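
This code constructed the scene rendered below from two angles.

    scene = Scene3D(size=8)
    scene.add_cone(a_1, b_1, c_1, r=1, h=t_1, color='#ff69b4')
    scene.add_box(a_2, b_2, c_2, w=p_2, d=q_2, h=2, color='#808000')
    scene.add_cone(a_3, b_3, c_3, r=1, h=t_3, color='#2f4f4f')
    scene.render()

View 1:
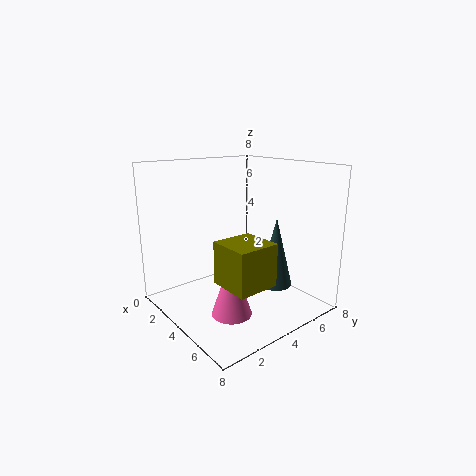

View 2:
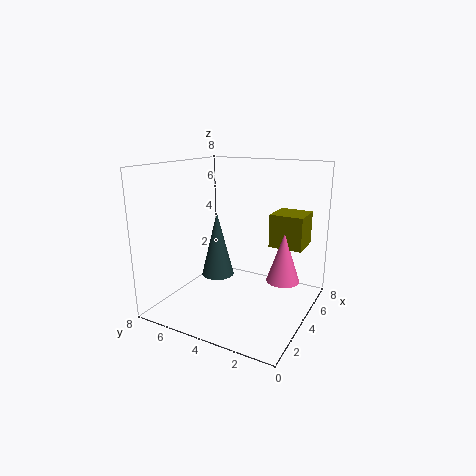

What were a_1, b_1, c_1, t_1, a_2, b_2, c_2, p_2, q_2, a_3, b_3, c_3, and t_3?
a_1 = 6, b_1 = 2, c_1 = 1, t_1 = 3, a_2 = 6, b_2 = 1, c_2 = 3, p_2 = 2, q_2 = 2, a_3 = 5, b_3 = 6, c_3 = 1, t_3 = 4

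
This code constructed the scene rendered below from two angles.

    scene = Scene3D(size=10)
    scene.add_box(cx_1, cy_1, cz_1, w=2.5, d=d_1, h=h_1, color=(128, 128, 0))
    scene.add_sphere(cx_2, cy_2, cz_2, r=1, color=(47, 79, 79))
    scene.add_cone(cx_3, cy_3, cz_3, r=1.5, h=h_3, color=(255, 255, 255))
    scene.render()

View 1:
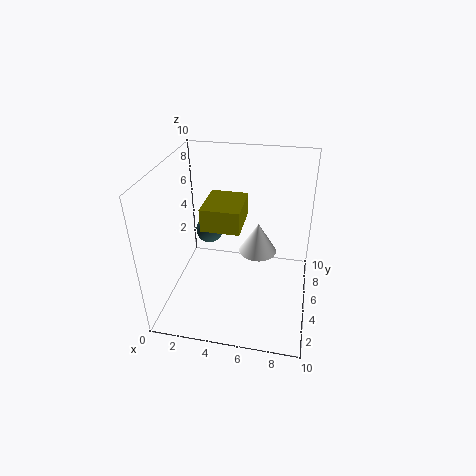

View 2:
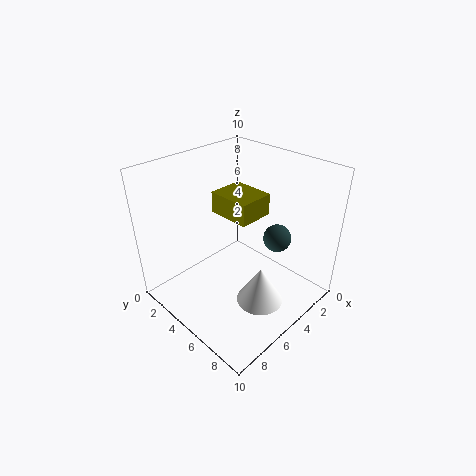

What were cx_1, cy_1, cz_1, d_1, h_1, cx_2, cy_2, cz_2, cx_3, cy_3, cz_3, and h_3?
cx_1 = 3; cy_1 = 3; cz_1 = 6.5; d_1 = 3; h_1 = 1.5; cx_2 = 2.5; cy_2 = 6.5; cz_2 = 4.5; cx_3 = 6; cy_3 = 8; cz_3 = 2; h_3 = 2.5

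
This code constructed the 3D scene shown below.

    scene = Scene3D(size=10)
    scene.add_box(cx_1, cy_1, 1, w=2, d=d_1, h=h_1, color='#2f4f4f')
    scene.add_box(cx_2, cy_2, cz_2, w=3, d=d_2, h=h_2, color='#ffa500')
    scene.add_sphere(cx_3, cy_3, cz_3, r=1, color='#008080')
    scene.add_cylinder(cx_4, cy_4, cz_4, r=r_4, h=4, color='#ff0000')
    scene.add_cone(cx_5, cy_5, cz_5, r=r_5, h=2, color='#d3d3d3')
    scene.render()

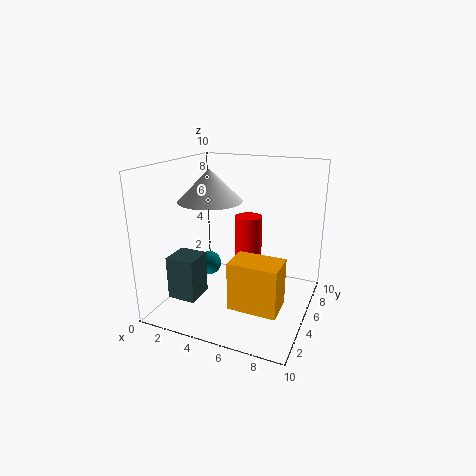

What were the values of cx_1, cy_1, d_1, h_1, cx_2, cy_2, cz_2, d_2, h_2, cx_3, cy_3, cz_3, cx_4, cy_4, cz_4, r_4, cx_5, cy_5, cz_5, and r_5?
cx_1 = 1
cy_1 = 2
d_1 = 2
h_1 = 3
cx_2 = 6
cy_2 = 1
cz_2 = 2
d_2 = 2
h_2 = 3
cx_3 = 1
cy_3 = 8
cz_3 = 1
cx_4 = 5
cy_4 = 7
cz_4 = 2
r_4 = 1
cx_5 = 4
cy_5 = 3
cz_5 = 8
r_5 = 2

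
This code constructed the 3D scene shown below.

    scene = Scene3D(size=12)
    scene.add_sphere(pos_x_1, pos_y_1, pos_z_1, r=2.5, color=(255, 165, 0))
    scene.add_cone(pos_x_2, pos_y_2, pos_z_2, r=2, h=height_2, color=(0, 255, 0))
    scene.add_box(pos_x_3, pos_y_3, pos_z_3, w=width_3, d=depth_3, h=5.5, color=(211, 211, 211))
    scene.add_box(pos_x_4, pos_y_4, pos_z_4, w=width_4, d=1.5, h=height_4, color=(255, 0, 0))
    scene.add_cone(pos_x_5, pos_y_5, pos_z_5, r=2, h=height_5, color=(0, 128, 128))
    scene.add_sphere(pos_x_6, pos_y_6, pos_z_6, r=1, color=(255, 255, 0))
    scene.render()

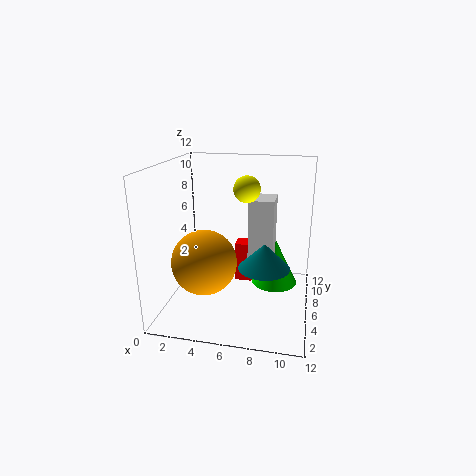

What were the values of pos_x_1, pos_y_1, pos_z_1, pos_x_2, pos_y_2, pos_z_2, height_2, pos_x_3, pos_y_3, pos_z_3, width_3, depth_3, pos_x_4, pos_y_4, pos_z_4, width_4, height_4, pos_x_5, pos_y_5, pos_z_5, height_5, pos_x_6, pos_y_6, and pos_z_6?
pos_x_1 = 4; pos_y_1 = 3; pos_z_1 = 5; pos_x_2 = 9; pos_y_2 = 7.5; pos_z_2 = 1.5; height_2 = 4; pos_x_3 = 7; pos_y_3 = 5; pos_z_3 = 4; width_3 = 2; depth_3 = 2.5; pos_x_4 = 5.5; pos_y_4 = 7; pos_z_4 = 1.5; width_4 = 1.5; height_4 = 3.5; pos_x_5 = 8.5; pos_y_5 = 4; pos_z_5 = 4.5; height_5 = 2; pos_x_6 = 7; pos_y_6 = 4.5; pos_z_6 = 10.5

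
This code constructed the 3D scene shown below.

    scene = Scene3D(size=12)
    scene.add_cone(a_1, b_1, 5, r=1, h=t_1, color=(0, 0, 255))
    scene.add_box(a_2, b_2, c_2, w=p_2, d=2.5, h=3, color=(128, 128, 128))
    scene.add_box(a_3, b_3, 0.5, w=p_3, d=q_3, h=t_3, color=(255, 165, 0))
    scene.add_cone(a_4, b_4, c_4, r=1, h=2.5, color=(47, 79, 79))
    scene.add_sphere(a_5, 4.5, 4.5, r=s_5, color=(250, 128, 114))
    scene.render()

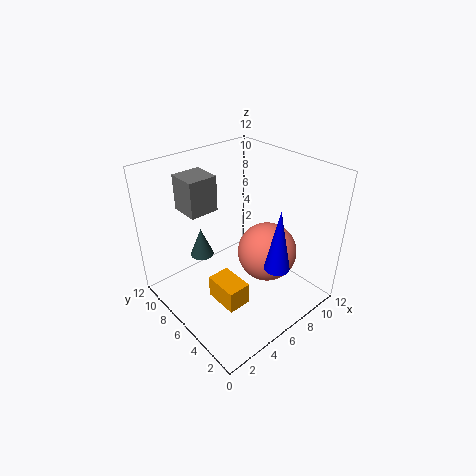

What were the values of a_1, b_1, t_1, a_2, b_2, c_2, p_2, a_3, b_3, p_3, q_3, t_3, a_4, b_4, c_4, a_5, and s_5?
a_1 = 6.5; b_1 = 2; t_1 = 5; a_2 = 3; b_2 = 8; c_2 = 8; p_2 = 2.5; a_3 = 3.5; b_3 = 4; p_3 = 2; q_3 = 3; t_3 = 2; a_4 = 4; b_4 = 8.5; c_4 = 4; a_5 = 8; s_5 = 2.5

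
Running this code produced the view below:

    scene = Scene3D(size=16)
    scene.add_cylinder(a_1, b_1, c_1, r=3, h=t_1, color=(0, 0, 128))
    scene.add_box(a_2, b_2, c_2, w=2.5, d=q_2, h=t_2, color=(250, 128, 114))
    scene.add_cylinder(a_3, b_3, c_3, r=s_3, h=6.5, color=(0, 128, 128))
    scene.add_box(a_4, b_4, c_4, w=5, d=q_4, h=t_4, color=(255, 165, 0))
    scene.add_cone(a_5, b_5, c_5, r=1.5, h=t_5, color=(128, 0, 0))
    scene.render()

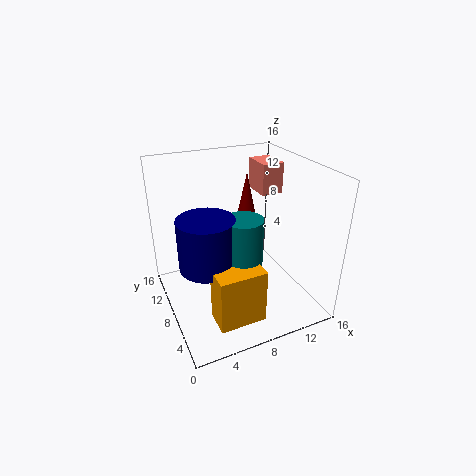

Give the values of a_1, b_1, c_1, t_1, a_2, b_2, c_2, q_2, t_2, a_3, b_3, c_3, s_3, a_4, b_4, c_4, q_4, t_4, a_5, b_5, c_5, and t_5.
a_1 = 4
b_1 = 7
c_1 = 6
t_1 = 5.5
a_2 = 11.5
b_2 = 9
c_2 = 12
q_2 = 3.5
t_2 = 3.5
a_3 = 7.5
b_3 = 5.5
c_3 = 5
s_3 = 2
a_4 = 3.5
b_4 = 2
c_4 = 1
q_4 = 3
t_4 = 6
a_5 = 9.5
b_5 = 9
c_5 = 8
t_5 = 7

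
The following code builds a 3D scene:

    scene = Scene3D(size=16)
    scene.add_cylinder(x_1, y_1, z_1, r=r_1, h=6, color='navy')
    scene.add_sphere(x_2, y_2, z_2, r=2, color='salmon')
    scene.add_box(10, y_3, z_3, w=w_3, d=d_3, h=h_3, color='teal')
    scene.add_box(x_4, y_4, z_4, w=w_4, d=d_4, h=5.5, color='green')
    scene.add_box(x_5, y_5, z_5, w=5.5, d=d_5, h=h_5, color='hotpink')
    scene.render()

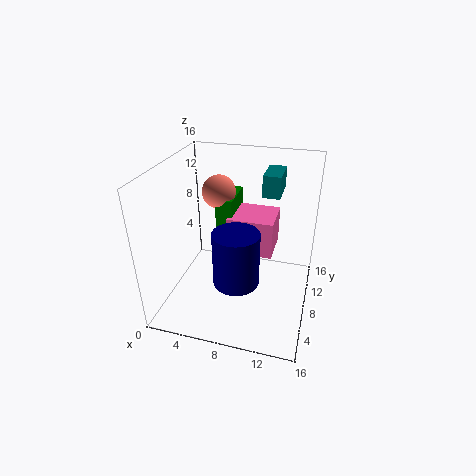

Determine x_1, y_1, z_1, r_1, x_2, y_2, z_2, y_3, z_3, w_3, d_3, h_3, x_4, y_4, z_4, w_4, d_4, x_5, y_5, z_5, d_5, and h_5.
x_1 = 8.5
y_1 = 5.5
z_1 = 4
r_1 = 2.5
x_2 = 4.5
y_2 = 12
z_2 = 11.5
y_3 = 10.5
z_3 = 12
w_3 = 2
d_3 = 4
h_3 = 2.5
x_4 = 4.5
y_4 = 10.5
z_4 = 5.5
w_4 = 2
d_4 = 5
x_5 = 6
y_5 = 10
z_5 = 4.5
d_5 = 5
h_5 = 4.5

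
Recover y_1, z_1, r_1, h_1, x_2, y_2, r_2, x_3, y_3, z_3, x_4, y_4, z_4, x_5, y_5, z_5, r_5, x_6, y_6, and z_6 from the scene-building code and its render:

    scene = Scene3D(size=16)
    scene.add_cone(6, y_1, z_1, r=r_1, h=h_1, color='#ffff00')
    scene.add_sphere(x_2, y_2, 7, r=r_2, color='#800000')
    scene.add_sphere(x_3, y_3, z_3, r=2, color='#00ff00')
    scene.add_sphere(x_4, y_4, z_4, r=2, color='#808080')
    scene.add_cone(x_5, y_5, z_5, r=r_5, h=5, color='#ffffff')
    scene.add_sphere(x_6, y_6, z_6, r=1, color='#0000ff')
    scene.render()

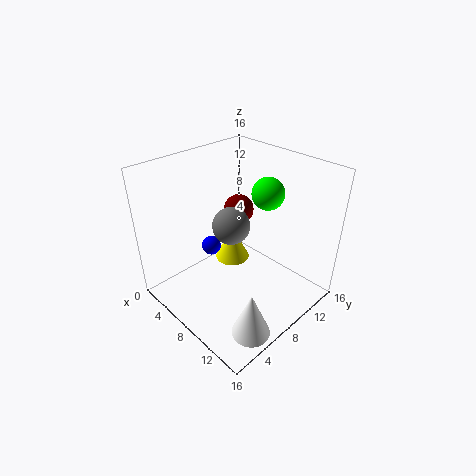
y_1 = 9; z_1 = 4; r_1 = 2; h_1 = 4; x_2 = 2; y_2 = 14; r_2 = 2; x_3 = 7; y_3 = 14; z_3 = 11; x_4 = 8; y_4 = 7; z_4 = 10; x_5 = 14; y_5 = 4; z_5 = 1; r_5 = 2; x_6 = 7; y_6 = 5; z_6 = 8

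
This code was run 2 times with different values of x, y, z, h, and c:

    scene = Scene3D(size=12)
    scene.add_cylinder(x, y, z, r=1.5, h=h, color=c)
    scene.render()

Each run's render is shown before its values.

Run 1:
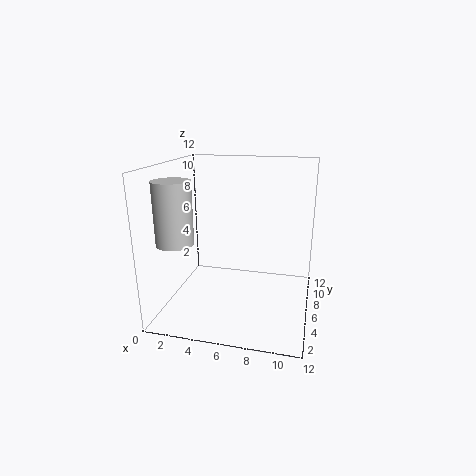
x = 1.5
y = 3.5
z = 6
h = 5
c = 'lightgray'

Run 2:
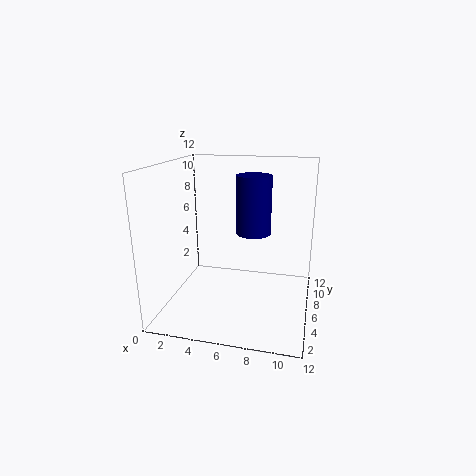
x = 7
y = 7.5
z = 6
h = 5
c = 'navy'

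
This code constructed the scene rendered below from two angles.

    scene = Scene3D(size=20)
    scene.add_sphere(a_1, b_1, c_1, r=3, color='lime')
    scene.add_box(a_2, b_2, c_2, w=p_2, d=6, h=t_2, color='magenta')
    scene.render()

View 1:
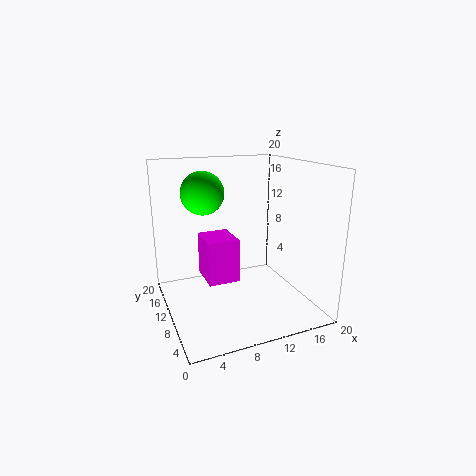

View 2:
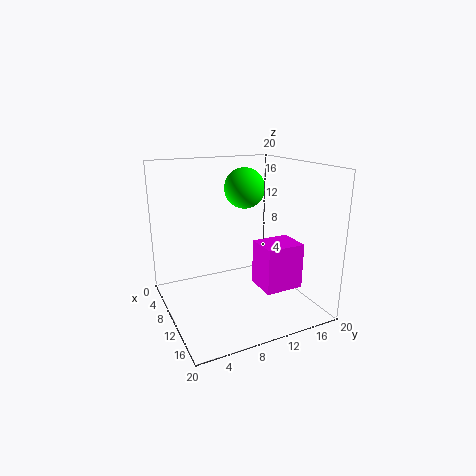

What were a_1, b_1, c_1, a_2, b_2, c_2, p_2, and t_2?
a_1 = 6
b_1 = 13
c_1 = 16
a_2 = 7
b_2 = 14
c_2 = 1
p_2 = 5
t_2 = 7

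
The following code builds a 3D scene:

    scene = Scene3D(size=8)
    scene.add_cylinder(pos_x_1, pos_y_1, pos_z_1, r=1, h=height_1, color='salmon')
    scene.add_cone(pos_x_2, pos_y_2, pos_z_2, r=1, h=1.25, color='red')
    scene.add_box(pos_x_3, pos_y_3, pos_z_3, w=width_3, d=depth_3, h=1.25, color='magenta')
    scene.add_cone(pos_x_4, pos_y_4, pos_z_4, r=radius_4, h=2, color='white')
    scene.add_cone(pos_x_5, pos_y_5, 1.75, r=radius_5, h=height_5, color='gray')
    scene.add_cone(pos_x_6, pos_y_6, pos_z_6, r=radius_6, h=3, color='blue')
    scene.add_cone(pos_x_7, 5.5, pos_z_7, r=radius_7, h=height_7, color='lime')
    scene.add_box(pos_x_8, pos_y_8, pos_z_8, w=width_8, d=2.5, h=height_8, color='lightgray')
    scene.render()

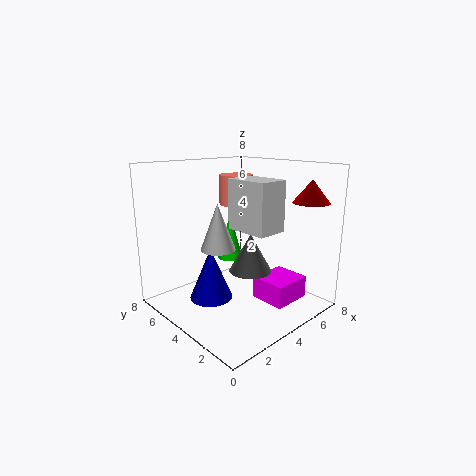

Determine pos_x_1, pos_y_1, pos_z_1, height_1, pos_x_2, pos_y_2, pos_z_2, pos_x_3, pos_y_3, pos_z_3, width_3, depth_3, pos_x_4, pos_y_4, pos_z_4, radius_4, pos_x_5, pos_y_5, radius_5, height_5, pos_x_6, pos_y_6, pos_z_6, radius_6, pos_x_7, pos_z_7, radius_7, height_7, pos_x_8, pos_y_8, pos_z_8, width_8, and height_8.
pos_x_1 = 5.25; pos_y_1 = 5.5; pos_z_1 = 5.5; height_1 = 1.75; pos_x_2 = 6.75; pos_y_2 = 1.25; pos_z_2 = 6; pos_x_3 = 4.5; pos_y_3 = 1.25; pos_z_3 = 0.5; width_3 = 2.25; depth_3 = 2; pos_x_4 = 0.75; pos_y_4 = 1.75; pos_z_4 = 4.75; radius_4 = 0.75; pos_x_5 = 5; pos_y_5 = 4; radius_5 = 1.25; height_5 = 2.25; pos_x_6 = 3; pos_y_6 = 5.25; pos_z_6 = 0.25; radius_6 = 1.25; pos_x_7 = 4.75; pos_z_7 = 2.25; radius_7 = 0.75; height_7 = 2.75; pos_x_8 = 3.75; pos_y_8 = 2; pos_z_8 = 4.5; width_8 = 1.75; height_8 = 2.75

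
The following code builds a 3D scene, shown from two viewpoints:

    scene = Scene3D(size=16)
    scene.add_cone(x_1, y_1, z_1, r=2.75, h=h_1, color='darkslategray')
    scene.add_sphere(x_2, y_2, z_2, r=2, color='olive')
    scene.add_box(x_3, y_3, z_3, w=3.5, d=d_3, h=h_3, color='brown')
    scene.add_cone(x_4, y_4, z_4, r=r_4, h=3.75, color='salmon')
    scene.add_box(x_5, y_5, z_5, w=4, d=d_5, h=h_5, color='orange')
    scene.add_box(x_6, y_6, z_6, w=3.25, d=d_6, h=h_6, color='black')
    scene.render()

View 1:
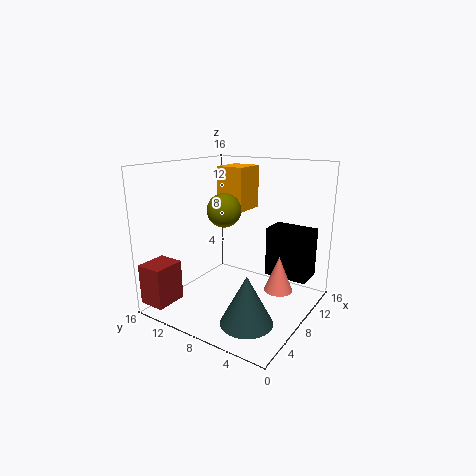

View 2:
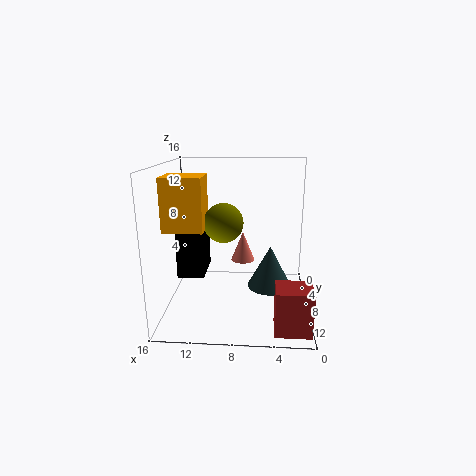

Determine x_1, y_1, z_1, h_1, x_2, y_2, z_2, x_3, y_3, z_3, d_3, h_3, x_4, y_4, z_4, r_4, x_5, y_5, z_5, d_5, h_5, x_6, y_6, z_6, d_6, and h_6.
x_1 = 4.25; y_1 = 4.5; z_1 = 0.5; h_1 = 5.25; x_2 = 9.25; y_2 = 10.75; z_2 = 10.5; x_3 = 0.5; y_3 = 13; z_3 = 1; d_3 = 3; h_3 = 4.5; x_4 = 7.75; y_4 = 2.75; z_4 = 3.25; r_4 = 1.5; x_5 = 11; y_5 = 9.5; z_5 = 10; d_5 = 3.5; h_5 = 5.25; x_6 = 12.25; y_6 = 1.5; z_6 = 2.25; d_6 = 5.25; h_6 = 6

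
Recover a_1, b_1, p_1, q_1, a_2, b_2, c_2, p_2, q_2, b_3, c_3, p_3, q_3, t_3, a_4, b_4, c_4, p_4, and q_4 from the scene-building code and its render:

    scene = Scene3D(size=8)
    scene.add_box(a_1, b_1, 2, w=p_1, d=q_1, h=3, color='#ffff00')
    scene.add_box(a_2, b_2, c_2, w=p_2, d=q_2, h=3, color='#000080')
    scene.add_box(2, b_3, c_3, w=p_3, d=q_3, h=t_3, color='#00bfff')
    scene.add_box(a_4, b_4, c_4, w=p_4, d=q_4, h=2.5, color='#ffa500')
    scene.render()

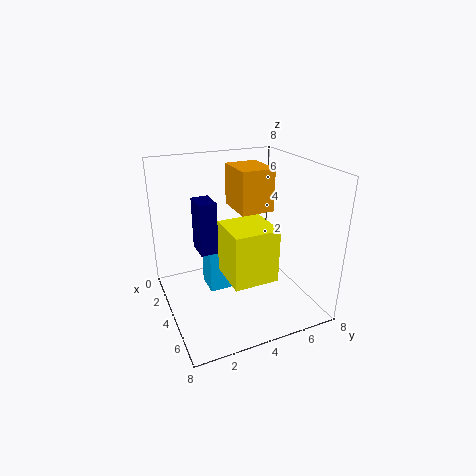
a_1 = 3.5; b_1 = 3; p_1 = 2.5; q_1 = 2.5; a_2 = 2; b_2 = 2; c_2 = 3; p_2 = 1.5; q_2 = 1; b_3 = 2.5; c_3 = 0.5; p_3 = 1.5; q_3 = 1.5; t_3 = 2.5; a_4 = 1; b_4 = 4.5; c_4 = 5; p_4 = 2.5; q_4 = 2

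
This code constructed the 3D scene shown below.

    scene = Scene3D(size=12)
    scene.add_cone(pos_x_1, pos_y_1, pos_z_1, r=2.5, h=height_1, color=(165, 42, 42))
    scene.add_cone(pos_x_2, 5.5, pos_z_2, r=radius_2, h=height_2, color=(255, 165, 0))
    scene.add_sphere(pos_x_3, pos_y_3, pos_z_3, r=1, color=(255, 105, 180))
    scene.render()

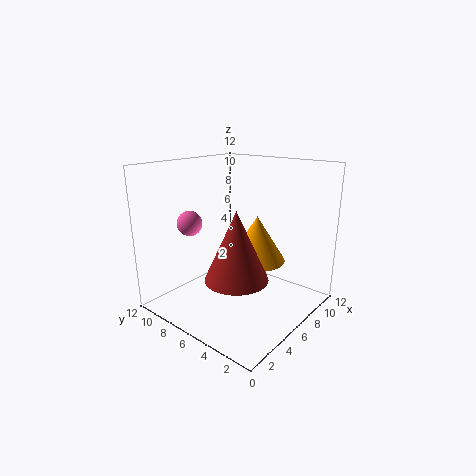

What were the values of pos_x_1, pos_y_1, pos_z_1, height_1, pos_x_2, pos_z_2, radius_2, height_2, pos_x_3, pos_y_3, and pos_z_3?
pos_x_1 = 4, pos_y_1 = 4.5, pos_z_1 = 3.5, height_1 = 5.5, pos_x_2 = 8, pos_z_2 = 3.5, radius_2 = 2.5, height_2 = 4, pos_x_3 = 3, pos_y_3 = 8.5, pos_z_3 = 7.5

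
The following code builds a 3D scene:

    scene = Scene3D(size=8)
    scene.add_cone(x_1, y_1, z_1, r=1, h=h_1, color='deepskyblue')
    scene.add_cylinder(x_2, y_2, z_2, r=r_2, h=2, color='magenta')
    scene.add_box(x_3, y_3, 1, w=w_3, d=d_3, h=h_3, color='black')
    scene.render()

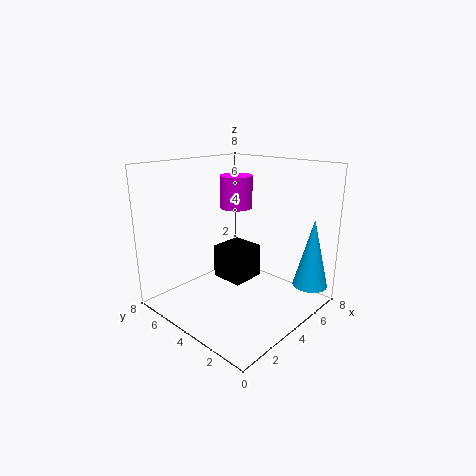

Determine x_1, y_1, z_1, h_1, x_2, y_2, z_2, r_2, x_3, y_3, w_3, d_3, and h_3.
x_1 = 7; y_1 = 1; z_1 = 1; h_1 = 4; x_2 = 6; y_2 = 6; z_2 = 5; r_2 = 1; x_3 = 4; y_3 = 4; w_3 = 2; d_3 = 2; h_3 = 2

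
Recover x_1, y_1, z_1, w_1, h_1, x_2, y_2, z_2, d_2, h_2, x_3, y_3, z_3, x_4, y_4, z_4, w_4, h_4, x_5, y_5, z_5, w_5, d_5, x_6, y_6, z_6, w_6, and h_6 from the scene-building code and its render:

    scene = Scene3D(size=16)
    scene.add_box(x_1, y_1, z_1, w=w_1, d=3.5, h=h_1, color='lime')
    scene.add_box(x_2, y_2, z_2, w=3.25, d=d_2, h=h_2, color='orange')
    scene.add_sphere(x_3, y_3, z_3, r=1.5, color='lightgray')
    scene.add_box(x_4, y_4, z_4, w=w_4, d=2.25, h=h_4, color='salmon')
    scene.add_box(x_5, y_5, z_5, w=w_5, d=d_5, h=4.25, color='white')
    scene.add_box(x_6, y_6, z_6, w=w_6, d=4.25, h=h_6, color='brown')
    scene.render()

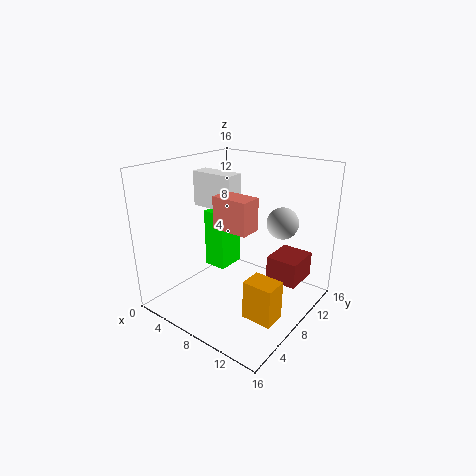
x_1 = 2.75
y_1 = 8.25
z_1 = 3
w_1 = 2.75
h_1 = 7
x_2 = 11.25
y_2 = 4.5
z_2 = 1
d_2 = 2.5
h_2 = 4.25
x_3 = 14
y_3 = 7
z_3 = 11.5
x_4 = 8
y_4 = 4
z_4 = 10.5
w_4 = 3.75
h_4 = 3.25
x_5 = 0.25
y_5 = 9.25
z_5 = 10
w_5 = 5.5
d_5 = 2.25
x_6 = 10
y_6 = 11
z_6 = 2
w_6 = 3.75
h_6 = 3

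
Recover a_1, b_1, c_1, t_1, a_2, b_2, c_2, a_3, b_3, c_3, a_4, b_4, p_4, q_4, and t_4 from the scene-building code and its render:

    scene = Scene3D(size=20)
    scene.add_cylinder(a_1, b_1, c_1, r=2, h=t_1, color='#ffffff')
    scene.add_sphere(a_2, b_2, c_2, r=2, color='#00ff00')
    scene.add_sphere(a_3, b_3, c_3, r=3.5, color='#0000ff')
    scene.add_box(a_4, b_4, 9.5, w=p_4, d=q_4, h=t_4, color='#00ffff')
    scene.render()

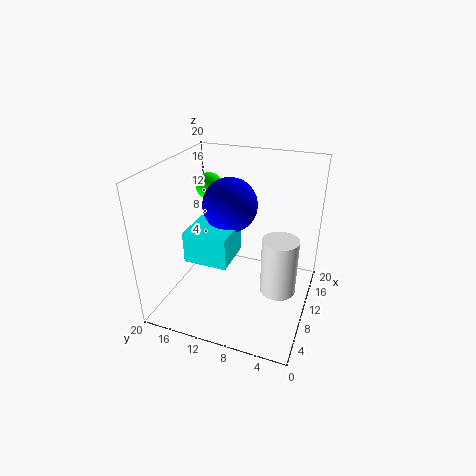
a_1 = 3
b_1 = 2.5
c_1 = 8.5
t_1 = 6.5
a_2 = 15
b_2 = 16.5
c_2 = 15
a_3 = 8.5
b_3 = 10.5
c_3 = 15.5
a_4 = 3
b_4 = 9
p_4 = 5.5
q_4 = 5.5
t_4 = 4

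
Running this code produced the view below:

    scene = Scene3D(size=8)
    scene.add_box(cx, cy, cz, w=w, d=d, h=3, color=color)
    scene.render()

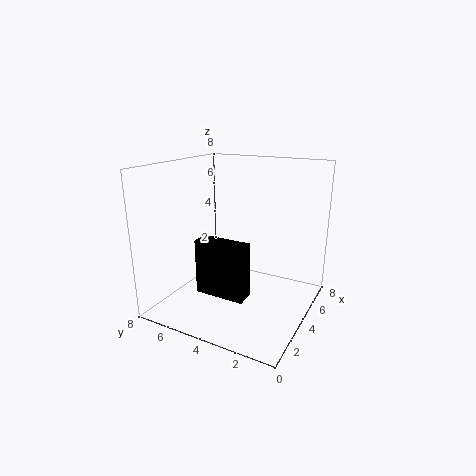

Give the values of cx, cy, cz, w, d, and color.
cx = 2; cy = 2.75; cz = 1.25; w = 1; d = 2.75; color = 'black'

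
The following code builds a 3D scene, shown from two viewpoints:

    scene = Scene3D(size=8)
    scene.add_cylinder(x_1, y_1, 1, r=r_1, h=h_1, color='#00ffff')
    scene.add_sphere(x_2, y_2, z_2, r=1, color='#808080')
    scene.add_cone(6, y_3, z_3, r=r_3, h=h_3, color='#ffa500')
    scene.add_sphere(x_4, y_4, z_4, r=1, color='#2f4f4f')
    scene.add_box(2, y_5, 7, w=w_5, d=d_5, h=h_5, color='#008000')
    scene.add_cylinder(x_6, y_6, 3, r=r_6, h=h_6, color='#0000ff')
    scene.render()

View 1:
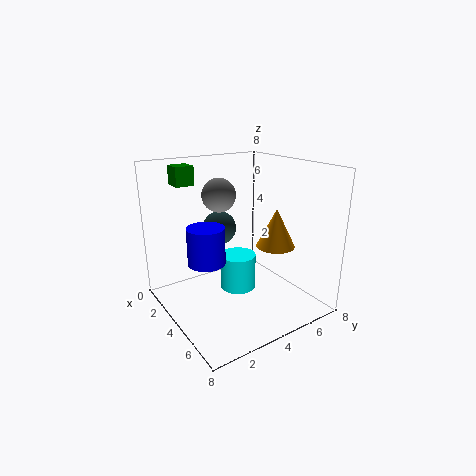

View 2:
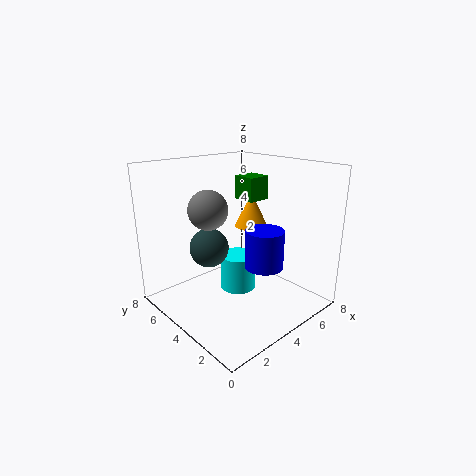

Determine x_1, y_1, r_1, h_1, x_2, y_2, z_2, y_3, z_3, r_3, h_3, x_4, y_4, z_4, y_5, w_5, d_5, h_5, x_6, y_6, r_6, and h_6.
x_1 = 4, y_1 = 4, r_1 = 1, h_1 = 2, x_2 = 2, y_2 = 4, z_2 = 6, y_3 = 5, z_3 = 4, r_3 = 1, h_3 = 2, x_4 = 2, y_4 = 4, z_4 = 4, y_5 = 1, w_5 = 1, d_5 = 1, h_5 = 1, x_6 = 4, y_6 = 2, r_6 = 1, h_6 = 2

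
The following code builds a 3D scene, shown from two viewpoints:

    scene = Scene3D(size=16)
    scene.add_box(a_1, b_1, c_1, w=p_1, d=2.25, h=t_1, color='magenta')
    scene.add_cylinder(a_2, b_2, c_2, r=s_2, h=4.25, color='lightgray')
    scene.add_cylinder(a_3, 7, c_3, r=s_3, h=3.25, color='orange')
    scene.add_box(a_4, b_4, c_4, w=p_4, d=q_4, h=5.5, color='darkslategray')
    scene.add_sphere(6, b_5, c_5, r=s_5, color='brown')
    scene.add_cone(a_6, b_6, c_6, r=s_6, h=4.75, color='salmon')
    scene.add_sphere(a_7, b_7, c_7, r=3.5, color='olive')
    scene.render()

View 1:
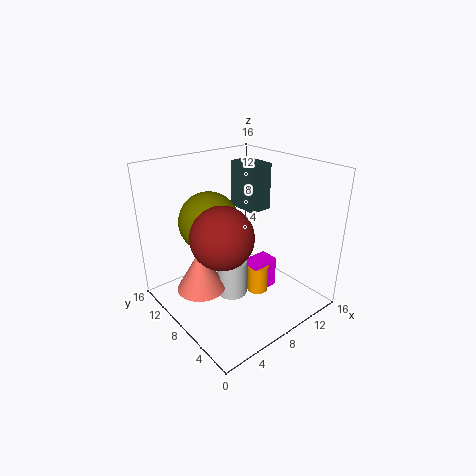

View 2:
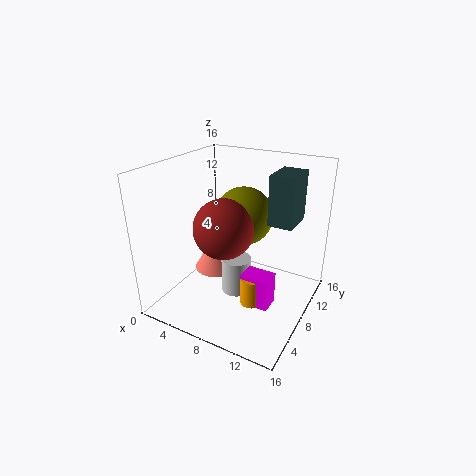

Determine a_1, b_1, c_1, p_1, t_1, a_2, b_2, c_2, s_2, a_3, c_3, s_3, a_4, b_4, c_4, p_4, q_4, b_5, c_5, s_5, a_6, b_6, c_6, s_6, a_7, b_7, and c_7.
a_1 = 9.25; b_1 = 6.25; c_1 = 0.75; p_1 = 3.25; t_1 = 3.75; a_2 = 7.5; b_2 = 8.5; c_2 = 0.75; s_2 = 1.75; a_3 = 10.25; c_3 = 0.75; s_3 = 1.25; a_4 = 11; b_4 = 9; c_4 = 9.75; p_4 = 2.75; q_4 = 4; b_5 = 8.25; c_5 = 8.5; s_5 = 3.5; a_6 = 4; b_6 = 9.75; c_6 = 2.25; s_6 = 2.75; a_7 = 6.75; b_7 = 11.75; c_7 = 9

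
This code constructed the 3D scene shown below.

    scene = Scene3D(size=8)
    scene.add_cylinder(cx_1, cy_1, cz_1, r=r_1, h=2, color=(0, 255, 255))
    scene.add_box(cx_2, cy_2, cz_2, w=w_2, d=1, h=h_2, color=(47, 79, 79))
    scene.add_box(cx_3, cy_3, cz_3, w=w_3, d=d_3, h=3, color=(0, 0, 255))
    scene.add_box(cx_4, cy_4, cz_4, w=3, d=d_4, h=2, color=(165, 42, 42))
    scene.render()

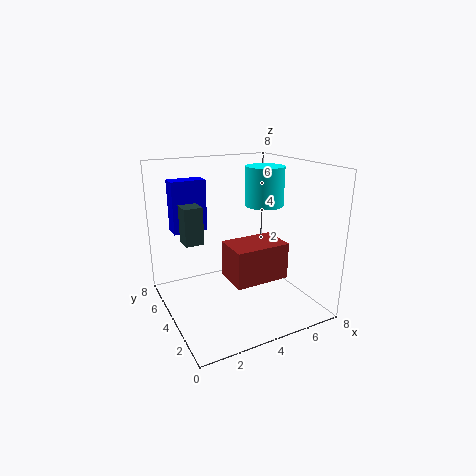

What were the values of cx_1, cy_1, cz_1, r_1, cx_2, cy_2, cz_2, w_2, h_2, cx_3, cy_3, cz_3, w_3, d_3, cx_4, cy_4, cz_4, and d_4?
cx_1 = 5, cy_1 = 3, cz_1 = 6, r_1 = 1, cx_2 = 1, cy_2 = 4, cz_2 = 4, w_2 = 1, h_2 = 2, cx_3 = 1, cy_3 = 6, cz_3 = 4, w_3 = 2, d_3 = 1, cx_4 = 3, cy_4 = 2, cz_4 = 2, d_4 = 2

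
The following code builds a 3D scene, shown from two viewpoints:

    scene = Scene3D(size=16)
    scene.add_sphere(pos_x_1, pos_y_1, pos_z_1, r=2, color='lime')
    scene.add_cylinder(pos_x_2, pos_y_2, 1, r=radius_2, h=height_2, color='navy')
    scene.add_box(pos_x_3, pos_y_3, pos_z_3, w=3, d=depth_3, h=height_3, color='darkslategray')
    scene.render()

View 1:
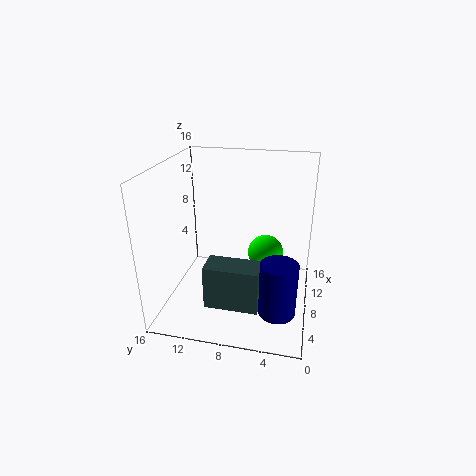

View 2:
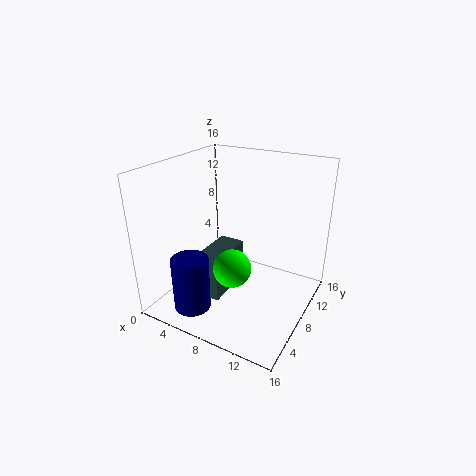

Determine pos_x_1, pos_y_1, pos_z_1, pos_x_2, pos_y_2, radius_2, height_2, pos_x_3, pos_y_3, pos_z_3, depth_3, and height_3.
pos_x_1 = 9; pos_y_1 = 5; pos_z_1 = 6; pos_x_2 = 5; pos_y_2 = 3; radius_2 = 2; height_2 = 6; pos_x_3 = 4; pos_y_3 = 5; pos_z_3 = 1; depth_3 = 6; height_3 = 5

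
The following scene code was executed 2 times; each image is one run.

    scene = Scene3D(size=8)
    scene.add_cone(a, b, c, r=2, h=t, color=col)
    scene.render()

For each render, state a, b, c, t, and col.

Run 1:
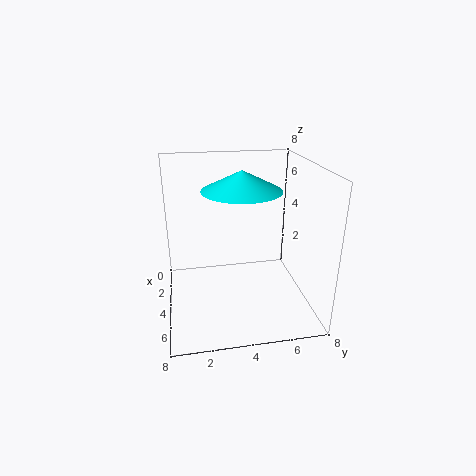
a = 5, b = 4, c = 7, t = 1, col = 'cyan'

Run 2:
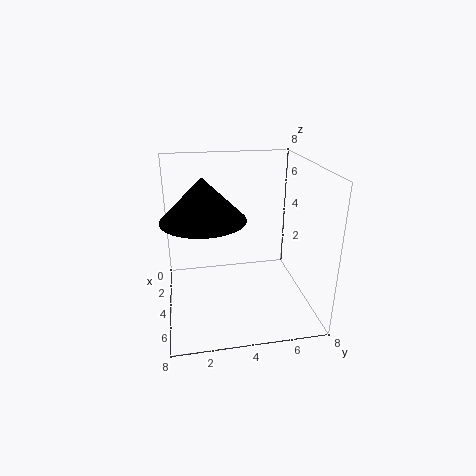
a = 6, b = 2, c = 6, t = 2, col = 'black'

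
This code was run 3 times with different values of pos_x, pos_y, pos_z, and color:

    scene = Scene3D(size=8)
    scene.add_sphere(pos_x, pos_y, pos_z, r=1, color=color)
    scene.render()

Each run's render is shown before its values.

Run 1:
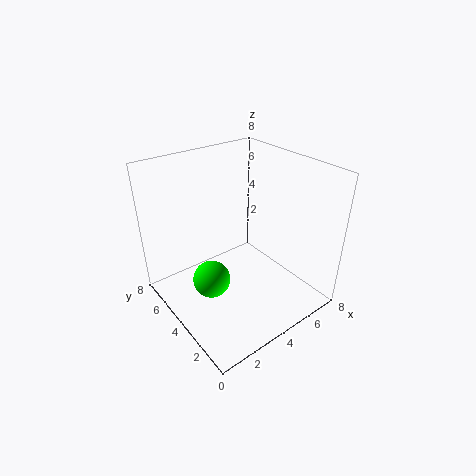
pos_x = 2
pos_y = 3.75
pos_z = 2.25
color = 'lime'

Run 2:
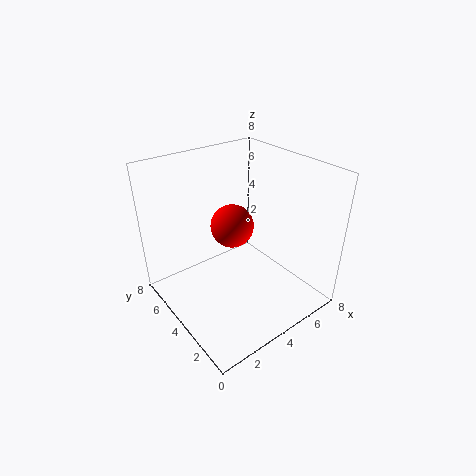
pos_x = 2.5
pos_y = 2.5
pos_z = 6
color = 'red'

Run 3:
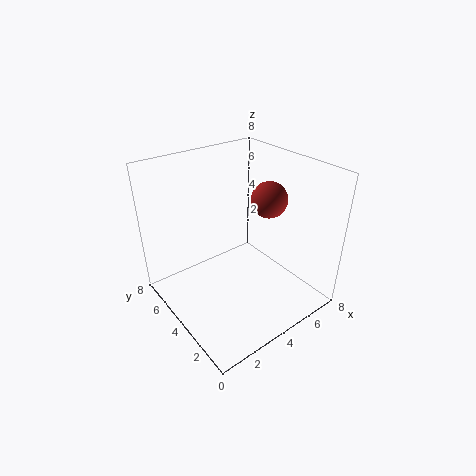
pos_x = 5.75
pos_y = 3.5
pos_z = 6
color = 'brown'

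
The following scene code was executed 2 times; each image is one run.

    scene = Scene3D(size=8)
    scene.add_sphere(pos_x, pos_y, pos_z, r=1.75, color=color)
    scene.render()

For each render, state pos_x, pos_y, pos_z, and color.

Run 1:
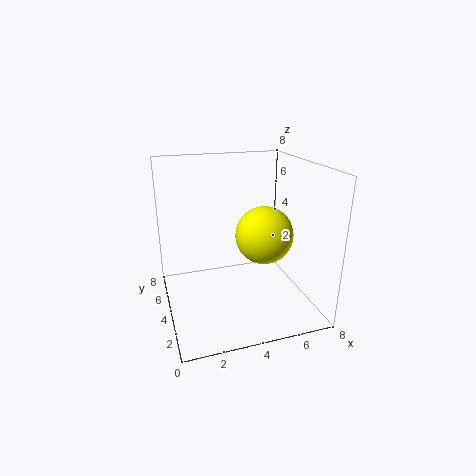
pos_x = 6
pos_y = 5
pos_z = 3.5
color = 'yellow'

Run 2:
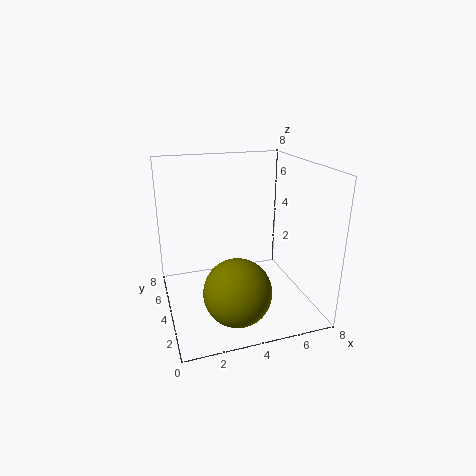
pos_x = 3.25
pos_y = 1.75
pos_z = 2
color = 'olive'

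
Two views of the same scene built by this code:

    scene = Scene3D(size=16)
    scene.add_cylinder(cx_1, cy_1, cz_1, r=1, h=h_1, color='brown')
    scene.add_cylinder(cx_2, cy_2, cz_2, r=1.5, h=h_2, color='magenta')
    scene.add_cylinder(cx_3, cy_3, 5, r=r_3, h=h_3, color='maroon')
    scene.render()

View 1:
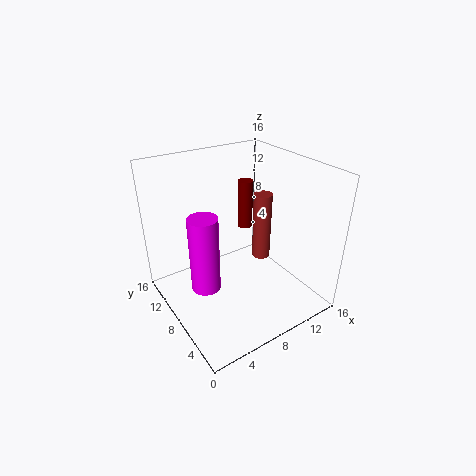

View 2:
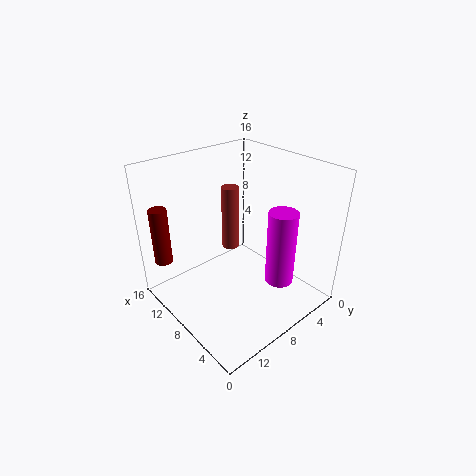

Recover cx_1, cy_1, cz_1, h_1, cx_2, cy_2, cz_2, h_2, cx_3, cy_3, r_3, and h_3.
cx_1 = 10.5; cy_1 = 7; cz_1 = 5.5; h_1 = 7.5; cx_2 = 3; cy_2 = 6.5; cz_2 = 4.5; h_2 = 8; cx_3 = 13.5; cy_3 = 14.5; r_3 = 1; h_3 = 6.5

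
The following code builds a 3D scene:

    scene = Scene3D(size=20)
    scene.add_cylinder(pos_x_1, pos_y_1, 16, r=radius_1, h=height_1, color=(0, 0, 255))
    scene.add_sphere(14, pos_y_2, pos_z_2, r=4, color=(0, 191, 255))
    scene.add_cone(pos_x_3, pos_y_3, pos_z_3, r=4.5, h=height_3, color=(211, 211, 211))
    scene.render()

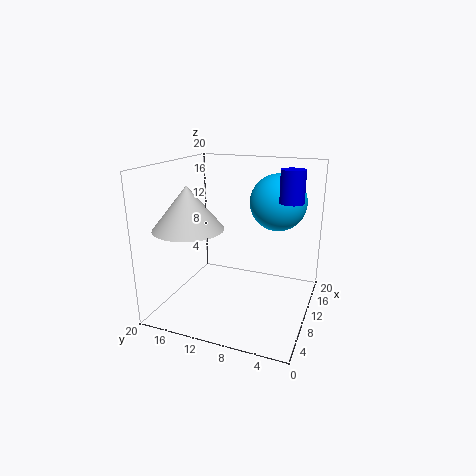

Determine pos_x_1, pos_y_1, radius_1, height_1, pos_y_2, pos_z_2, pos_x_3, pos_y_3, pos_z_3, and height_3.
pos_x_1 = 8.5; pos_y_1 = 2.5; radius_1 = 1.5; height_1 = 4; pos_y_2 = 5.5; pos_z_2 = 14.5; pos_x_3 = 4.5; pos_y_3 = 14.5; pos_z_3 = 12.5; height_3 = 5.5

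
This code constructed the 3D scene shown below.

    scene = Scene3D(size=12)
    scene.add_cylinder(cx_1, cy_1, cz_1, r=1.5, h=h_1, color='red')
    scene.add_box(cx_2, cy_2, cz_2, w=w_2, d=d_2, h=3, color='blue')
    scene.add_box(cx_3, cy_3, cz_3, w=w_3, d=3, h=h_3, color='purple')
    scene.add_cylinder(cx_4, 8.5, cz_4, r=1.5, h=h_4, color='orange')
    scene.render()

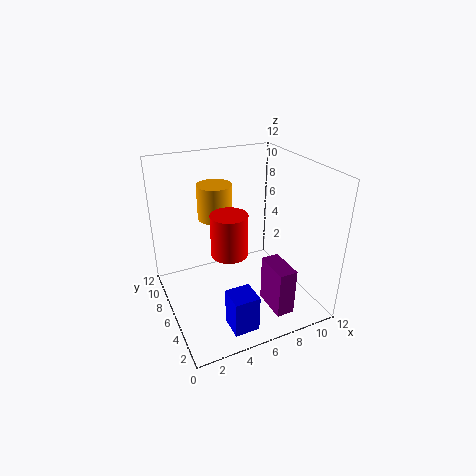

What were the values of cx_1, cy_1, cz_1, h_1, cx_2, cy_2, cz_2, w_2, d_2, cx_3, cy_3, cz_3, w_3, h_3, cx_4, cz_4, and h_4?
cx_1 = 5; cy_1 = 5.5; cz_1 = 5; h_1 = 3.5; cx_2 = 3.5; cy_2 = 1; cz_2 = 0.5; w_2 = 2; d_2 = 2; cx_3 = 7.5; cy_3 = 1.5; cz_3 = 0.5; w_3 = 1.5; h_3 = 4; cx_4 = 5; cz_4 = 7; h_4 = 3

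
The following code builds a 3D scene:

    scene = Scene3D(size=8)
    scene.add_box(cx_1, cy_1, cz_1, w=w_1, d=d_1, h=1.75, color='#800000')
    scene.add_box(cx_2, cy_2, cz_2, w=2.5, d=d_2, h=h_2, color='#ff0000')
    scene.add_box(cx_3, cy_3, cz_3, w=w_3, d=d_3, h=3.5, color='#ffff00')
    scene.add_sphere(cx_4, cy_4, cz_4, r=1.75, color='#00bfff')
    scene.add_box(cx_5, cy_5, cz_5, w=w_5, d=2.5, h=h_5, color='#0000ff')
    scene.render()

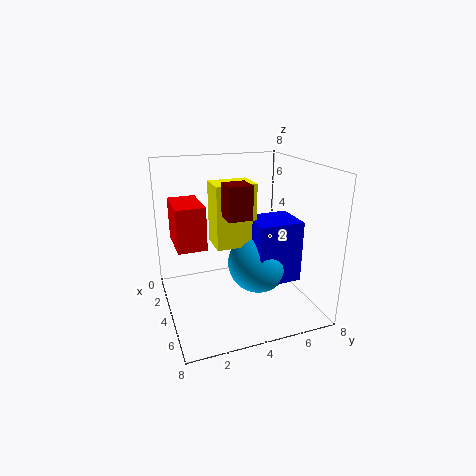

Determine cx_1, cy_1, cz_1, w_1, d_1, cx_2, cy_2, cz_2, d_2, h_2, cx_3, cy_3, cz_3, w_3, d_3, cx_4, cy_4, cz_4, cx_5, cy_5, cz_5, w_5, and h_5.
cx_1 = 4.25, cy_1 = 3, cz_1 = 5.5, w_1 = 1.25, d_1 = 1.25, cx_2 = 2.5, cy_2 = 0.5, cz_2 = 4, d_2 = 1.5, h_2 = 2.25, cx_3 = 2.5, cy_3 = 2.75, cz_3 = 3.5, w_3 = 1.75, d_3 = 2.25, cx_4 = 4, cy_4 = 5.25, cz_4 = 2.25, cx_5 = 3.25, cy_5 = 4.75, cz_5 = 1.5, w_5 = 2.25, h_5 = 3.5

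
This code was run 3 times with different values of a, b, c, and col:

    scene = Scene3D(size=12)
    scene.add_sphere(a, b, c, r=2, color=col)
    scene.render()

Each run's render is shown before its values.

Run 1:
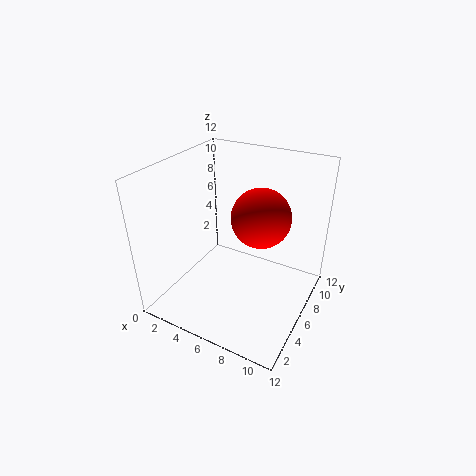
a = 9.25; b = 3.25; c = 10; col = 'red'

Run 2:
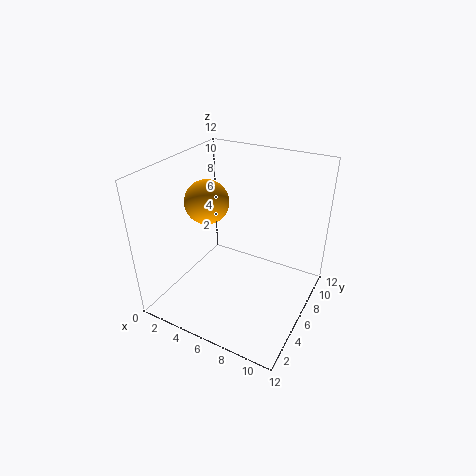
a = 2; b = 7.5; c = 7.75; col = 'orange'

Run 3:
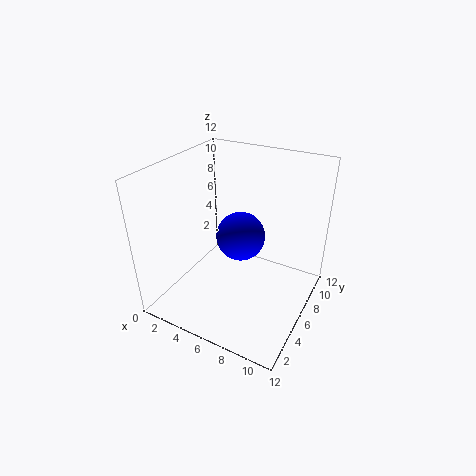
a = 6.25; b = 6; c = 6.25; col = 'blue'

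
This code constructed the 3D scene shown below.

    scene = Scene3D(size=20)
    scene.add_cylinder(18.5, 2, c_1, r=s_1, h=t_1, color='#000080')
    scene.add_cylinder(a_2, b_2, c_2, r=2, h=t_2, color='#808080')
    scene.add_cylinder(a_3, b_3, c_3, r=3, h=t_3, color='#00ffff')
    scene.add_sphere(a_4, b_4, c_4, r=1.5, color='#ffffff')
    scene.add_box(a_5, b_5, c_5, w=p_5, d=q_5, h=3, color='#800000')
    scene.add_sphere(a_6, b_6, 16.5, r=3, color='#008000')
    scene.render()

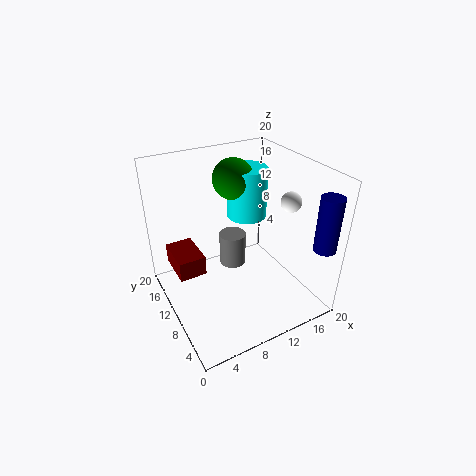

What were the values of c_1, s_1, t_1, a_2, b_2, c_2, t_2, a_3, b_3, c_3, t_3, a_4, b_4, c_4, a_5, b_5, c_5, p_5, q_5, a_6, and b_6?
c_1 = 10; s_1 = 1.5; t_1 = 7.5; a_2 = 11; b_2 = 13.5; c_2 = 3.5; t_2 = 5; a_3 = 14; b_3 = 14.5; c_3 = 10.5; t_3 = 7.5; a_4 = 18; b_4 = 9; c_4 = 14; a_5 = 2; b_5 = 12.5; c_5 = 3.5; p_5 = 4; q_5 = 6; a_6 = 12; b_6 = 15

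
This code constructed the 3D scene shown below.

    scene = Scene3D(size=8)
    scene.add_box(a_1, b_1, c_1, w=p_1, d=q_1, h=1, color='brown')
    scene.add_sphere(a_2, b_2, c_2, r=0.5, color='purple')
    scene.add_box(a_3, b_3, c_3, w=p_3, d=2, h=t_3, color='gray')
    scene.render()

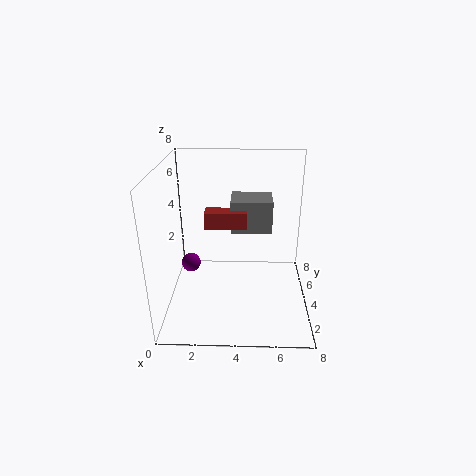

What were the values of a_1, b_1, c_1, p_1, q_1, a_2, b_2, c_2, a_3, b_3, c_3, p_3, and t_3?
a_1 = 2, b_1 = 5, c_1 = 4, p_1 = 2.5, q_1 = 1, a_2 = 1.5, b_2 = 3, c_2 = 3, a_3 = 3.5, b_3 = 5.5, c_3 = 3.5, p_3 = 2.5, t_3 = 2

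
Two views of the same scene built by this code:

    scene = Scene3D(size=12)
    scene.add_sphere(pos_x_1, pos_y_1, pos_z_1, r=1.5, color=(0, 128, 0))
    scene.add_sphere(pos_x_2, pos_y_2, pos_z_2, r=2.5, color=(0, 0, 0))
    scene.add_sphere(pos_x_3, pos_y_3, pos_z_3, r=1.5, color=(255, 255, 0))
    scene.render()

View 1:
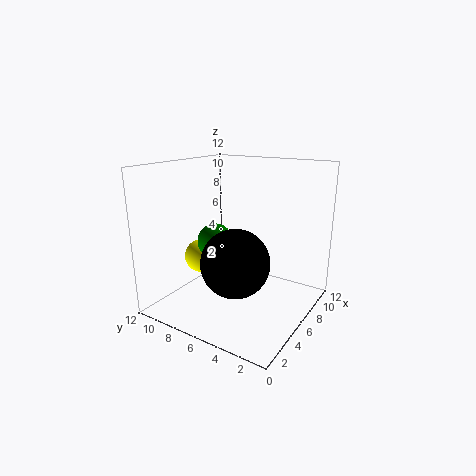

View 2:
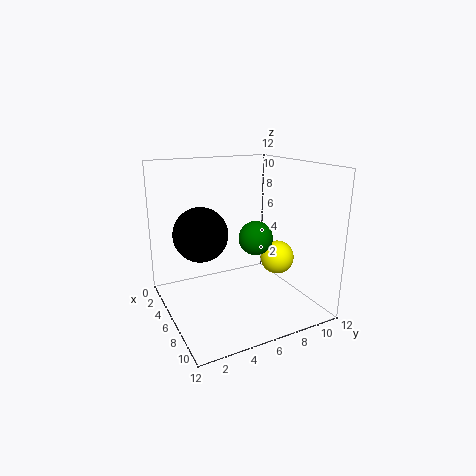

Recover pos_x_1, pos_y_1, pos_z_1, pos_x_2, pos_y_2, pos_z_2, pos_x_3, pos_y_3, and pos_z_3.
pos_x_1 = 5.5
pos_y_1 = 8
pos_z_1 = 5.5
pos_x_2 = 2.5
pos_y_2 = 4
pos_z_2 = 5.5
pos_x_3 = 6
pos_y_3 = 10
pos_z_3 = 3.5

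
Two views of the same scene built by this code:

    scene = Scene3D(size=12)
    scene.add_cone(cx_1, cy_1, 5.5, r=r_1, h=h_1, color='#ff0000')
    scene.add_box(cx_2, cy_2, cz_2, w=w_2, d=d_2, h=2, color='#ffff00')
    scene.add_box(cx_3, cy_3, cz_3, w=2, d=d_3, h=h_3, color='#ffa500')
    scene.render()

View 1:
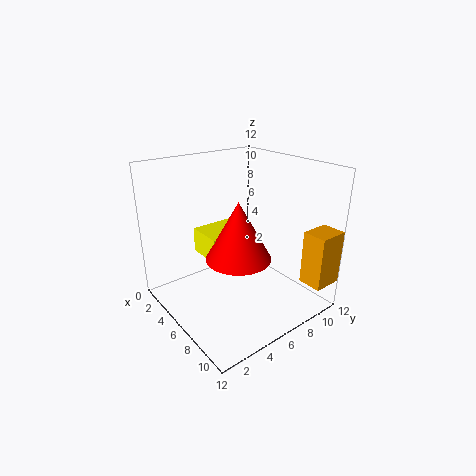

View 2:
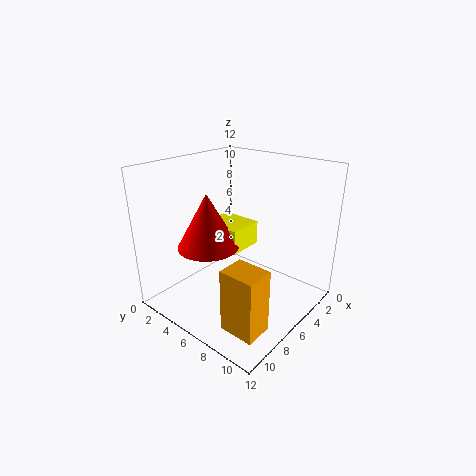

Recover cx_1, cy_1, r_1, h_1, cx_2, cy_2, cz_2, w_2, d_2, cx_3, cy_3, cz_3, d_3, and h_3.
cx_1 = 8, cy_1 = 4.5, r_1 = 2.5, h_1 = 4.5, cx_2 = 4, cy_2 = 3, cz_2 = 5, w_2 = 3, d_2 = 3.5, cx_3 = 10, cy_3 = 9.5, cz_3 = 2.5, d_3 = 2.5, h_3 = 4.5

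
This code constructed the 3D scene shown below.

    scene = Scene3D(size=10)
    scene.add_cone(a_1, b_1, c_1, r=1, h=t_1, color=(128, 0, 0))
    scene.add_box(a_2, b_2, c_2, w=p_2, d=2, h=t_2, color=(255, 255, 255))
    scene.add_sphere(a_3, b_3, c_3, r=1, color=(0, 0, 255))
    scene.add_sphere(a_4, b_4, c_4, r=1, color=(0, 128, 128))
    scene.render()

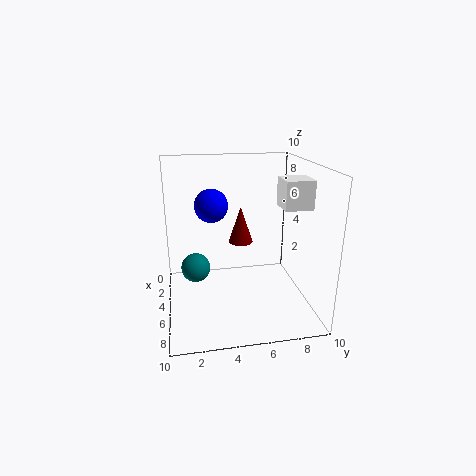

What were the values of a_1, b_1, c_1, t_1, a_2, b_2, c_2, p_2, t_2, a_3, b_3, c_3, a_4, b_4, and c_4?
a_1 = 1; b_1 = 6; c_1 = 3; t_1 = 3; a_2 = 4; b_2 = 8; c_2 = 7; p_2 = 2; t_2 = 2; a_3 = 7; b_3 = 3; c_3 = 8; a_4 = 5; b_4 = 2; c_4 = 3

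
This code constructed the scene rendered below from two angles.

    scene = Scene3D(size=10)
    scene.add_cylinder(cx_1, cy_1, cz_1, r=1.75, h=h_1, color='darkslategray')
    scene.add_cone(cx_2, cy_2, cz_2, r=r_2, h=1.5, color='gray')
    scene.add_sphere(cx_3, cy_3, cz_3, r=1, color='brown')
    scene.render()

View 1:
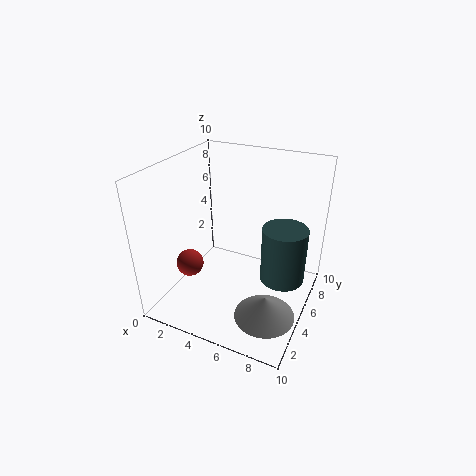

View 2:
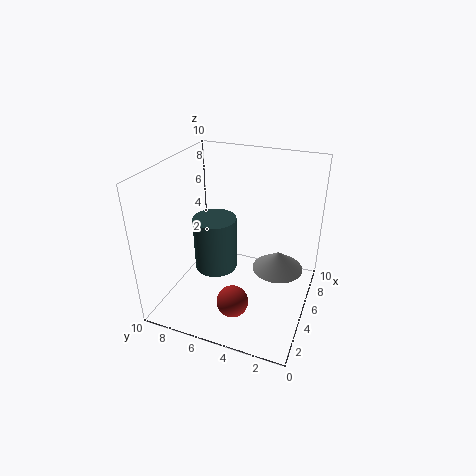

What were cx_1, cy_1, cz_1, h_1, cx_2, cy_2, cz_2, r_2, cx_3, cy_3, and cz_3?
cx_1 = 7.5
cy_1 = 8
cz_1 = 0.25
h_1 = 4.5
cx_2 = 8
cy_2 = 2.75
cz_2 = 1
r_2 = 2
cx_3 = 1.5
cy_3 = 4
cz_3 = 2.5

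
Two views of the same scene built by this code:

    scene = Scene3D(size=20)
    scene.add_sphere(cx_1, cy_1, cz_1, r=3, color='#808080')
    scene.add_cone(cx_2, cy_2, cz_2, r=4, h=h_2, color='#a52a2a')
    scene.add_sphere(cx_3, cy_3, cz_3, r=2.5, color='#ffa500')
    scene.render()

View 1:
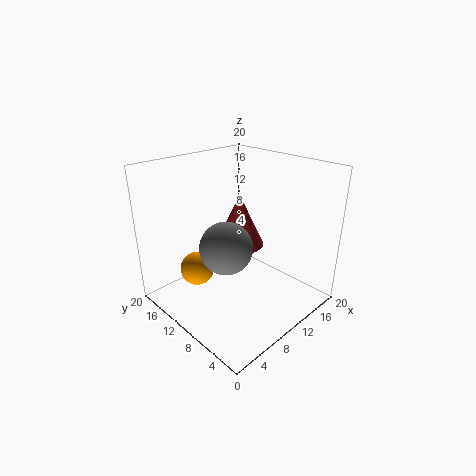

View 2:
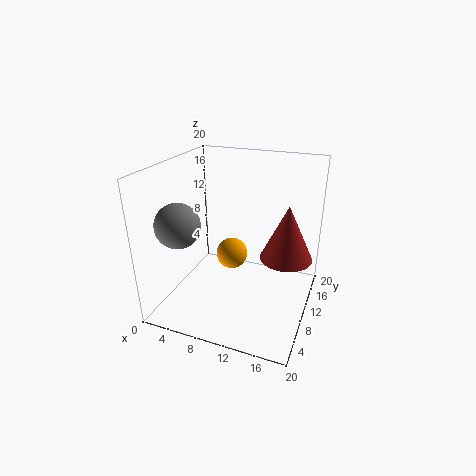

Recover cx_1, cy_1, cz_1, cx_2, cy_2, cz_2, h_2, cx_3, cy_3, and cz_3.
cx_1 = 3.5
cy_1 = 5.25
cz_1 = 12.75
cx_2 = 15.75
cy_2 = 15.5
cz_2 = 5
h_2 = 8.5
cx_3 = 6.75
cy_3 = 15.5
cz_3 = 4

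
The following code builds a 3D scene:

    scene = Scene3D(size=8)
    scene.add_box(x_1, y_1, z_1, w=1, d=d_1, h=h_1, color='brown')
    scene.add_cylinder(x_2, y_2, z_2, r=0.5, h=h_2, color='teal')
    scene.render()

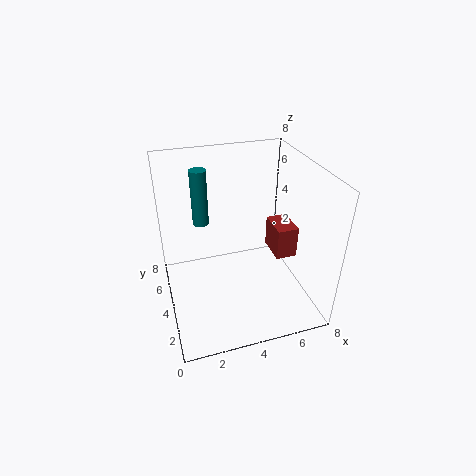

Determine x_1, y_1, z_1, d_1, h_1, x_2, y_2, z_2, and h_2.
x_1 = 5, y_1 = 1, z_1 = 4.5, d_1 = 1.5, h_1 = 1.5, x_2 = 2.5, y_2 = 7, z_2 = 3.5, h_2 = 3.5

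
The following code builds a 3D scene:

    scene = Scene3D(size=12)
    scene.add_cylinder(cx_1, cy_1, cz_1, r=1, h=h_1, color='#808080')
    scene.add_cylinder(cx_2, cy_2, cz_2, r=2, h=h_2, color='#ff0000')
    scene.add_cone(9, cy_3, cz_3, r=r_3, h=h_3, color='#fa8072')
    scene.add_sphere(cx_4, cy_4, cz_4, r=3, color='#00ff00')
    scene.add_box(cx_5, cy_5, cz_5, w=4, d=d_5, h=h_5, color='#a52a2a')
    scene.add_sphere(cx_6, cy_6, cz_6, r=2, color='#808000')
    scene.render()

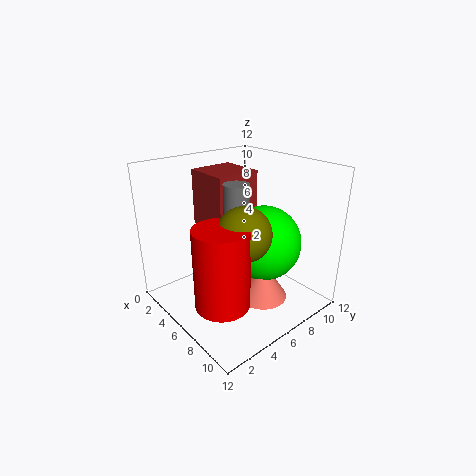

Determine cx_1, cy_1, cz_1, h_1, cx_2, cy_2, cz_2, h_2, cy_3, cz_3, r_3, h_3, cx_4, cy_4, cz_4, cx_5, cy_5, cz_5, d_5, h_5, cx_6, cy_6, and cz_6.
cx_1 = 7, cy_1 = 5, cz_1 = 8, h_1 = 3, cx_2 = 9, cy_2 = 2, cz_2 = 3, h_2 = 6, cy_3 = 6, cz_3 = 2, r_3 = 2, h_3 = 3, cx_4 = 8, cy_4 = 7, cz_4 = 6, cx_5 = 1, cy_5 = 5, cz_5 = 6, d_5 = 4, h_5 = 5, cx_6 = 9, cy_6 = 4, cz_6 = 8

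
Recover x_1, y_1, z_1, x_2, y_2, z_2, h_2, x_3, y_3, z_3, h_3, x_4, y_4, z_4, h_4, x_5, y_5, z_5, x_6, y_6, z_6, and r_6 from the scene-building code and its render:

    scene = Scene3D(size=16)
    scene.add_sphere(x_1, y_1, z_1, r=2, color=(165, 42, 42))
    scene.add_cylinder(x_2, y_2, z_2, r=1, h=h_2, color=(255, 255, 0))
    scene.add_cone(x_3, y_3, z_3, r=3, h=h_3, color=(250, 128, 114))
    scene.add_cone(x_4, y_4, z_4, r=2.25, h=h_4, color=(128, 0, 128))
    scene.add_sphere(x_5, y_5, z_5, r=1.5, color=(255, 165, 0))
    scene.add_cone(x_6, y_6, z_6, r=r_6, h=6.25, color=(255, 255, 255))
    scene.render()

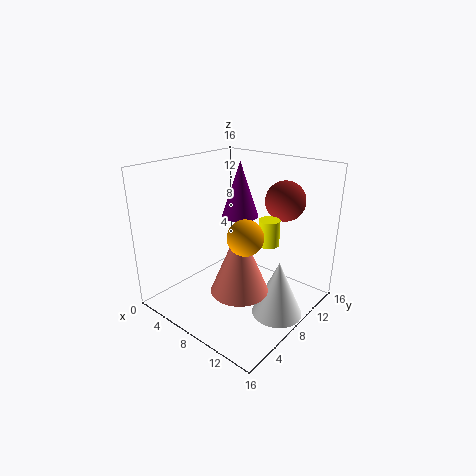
x_1 = 13, y_1 = 9.25, z_1 = 13, x_2 = 13.25, y_2 = 6.25, z_2 = 9.5, h_2 = 2.5, x_3 = 10.5, y_3 = 5.25, z_3 = 3.75, h_3 = 7.25, x_4 = 5, y_4 = 12, z_4 = 8.75, h_4 = 6.75, x_5 = 14, y_5 = 1.75, z_5 = 12, x_6 = 13.25, y_6 = 8.5, z_6 = 0.25, r_6 = 2.75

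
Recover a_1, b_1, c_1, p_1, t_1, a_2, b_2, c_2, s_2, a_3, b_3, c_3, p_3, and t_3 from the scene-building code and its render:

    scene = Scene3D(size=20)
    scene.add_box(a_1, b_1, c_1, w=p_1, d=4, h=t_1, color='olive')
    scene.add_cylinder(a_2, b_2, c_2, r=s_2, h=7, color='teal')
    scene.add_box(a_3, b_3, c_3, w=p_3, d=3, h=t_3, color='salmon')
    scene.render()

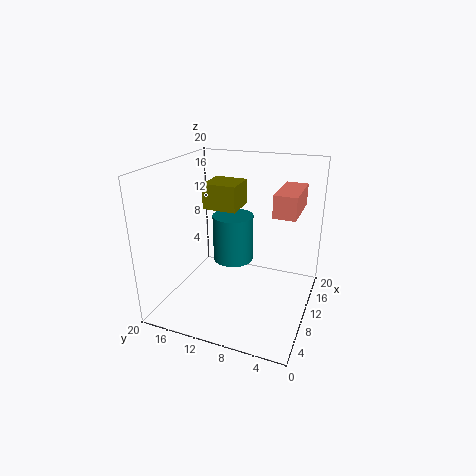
a_1 = 4, b_1 = 8, c_1 = 16, p_1 = 4, t_1 = 3, a_2 = 13, b_2 = 12, c_2 = 5, s_2 = 3, a_3 = 9, b_3 = 2, c_3 = 14, p_3 = 7, t_3 = 3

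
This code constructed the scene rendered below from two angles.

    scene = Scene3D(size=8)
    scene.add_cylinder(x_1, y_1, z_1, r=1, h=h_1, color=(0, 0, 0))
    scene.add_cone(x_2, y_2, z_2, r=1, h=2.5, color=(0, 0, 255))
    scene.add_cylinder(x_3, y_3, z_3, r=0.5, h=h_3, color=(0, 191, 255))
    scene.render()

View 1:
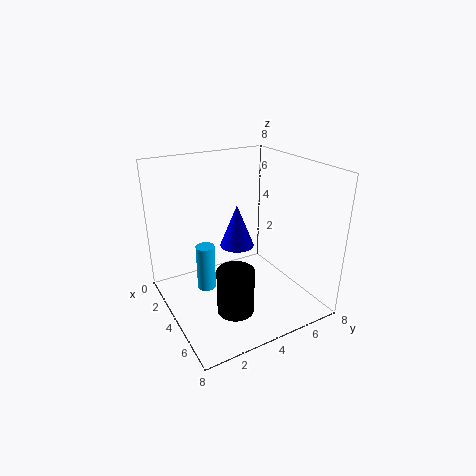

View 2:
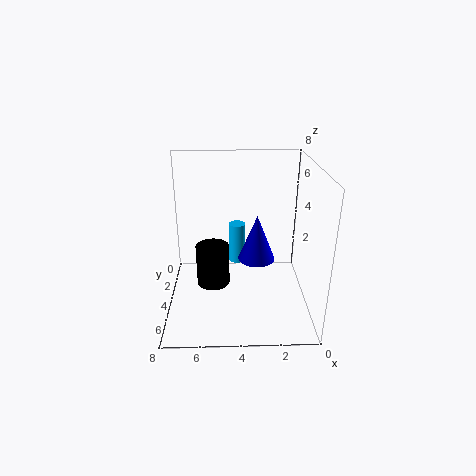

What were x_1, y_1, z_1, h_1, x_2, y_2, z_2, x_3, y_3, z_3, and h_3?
x_1 = 5.5, y_1 = 3, z_1 = 0.5, h_1 = 2.5, x_2 = 3, y_2 = 4.5, z_2 = 3, x_3 = 4, y_3 = 2, z_3 = 1.5, h_3 = 2.5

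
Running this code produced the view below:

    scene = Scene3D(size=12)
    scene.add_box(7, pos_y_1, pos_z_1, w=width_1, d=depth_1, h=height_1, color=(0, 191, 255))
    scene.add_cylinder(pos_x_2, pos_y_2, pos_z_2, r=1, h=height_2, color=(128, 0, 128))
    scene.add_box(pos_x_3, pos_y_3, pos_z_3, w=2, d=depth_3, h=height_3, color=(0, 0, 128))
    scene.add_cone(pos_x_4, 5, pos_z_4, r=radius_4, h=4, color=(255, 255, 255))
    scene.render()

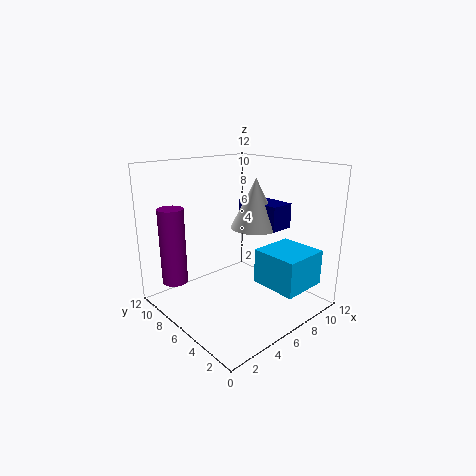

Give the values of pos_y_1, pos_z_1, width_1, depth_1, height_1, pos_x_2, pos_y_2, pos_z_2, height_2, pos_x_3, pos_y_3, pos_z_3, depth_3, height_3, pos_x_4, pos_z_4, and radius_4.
pos_y_1 = 1
pos_z_1 = 2
width_1 = 4
depth_1 = 4
height_1 = 3
pos_x_2 = 1
pos_y_2 = 8
pos_z_2 = 3
height_2 = 6
pos_x_3 = 7
pos_y_3 = 3
pos_z_3 = 7
depth_3 = 4
height_3 = 2
pos_x_4 = 7
pos_z_4 = 7
radius_4 = 2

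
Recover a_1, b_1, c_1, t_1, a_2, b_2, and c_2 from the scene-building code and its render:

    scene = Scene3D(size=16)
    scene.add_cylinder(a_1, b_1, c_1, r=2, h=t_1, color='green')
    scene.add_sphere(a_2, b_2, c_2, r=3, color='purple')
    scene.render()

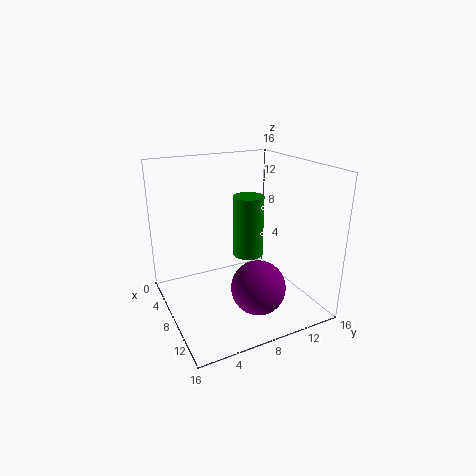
a_1 = 3
b_1 = 12
c_1 = 3
t_1 = 8
a_2 = 11
b_2 = 9
c_2 = 3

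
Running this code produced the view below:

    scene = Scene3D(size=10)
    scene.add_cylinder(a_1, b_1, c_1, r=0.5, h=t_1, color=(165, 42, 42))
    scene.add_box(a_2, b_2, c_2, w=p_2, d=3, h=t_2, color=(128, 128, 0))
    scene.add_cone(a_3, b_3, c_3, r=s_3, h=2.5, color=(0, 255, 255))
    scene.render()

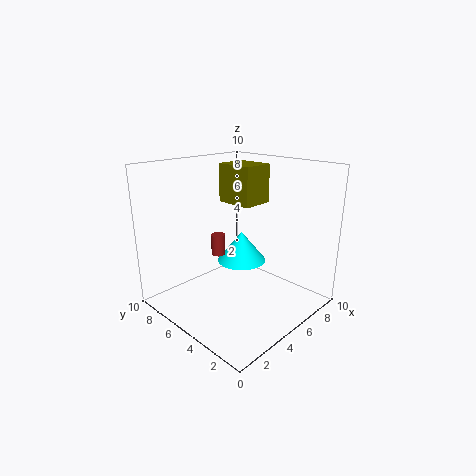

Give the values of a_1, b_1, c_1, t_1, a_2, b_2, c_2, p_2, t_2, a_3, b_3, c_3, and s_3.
a_1 = 4.5
b_1 = 6.5
c_1 = 3.5
t_1 = 1.5
a_2 = 7
b_2 = 6
c_2 = 6.5
p_2 = 2.5
t_2 = 3
a_3 = 8
b_3 = 7.5
c_3 = 1.5
s_3 = 2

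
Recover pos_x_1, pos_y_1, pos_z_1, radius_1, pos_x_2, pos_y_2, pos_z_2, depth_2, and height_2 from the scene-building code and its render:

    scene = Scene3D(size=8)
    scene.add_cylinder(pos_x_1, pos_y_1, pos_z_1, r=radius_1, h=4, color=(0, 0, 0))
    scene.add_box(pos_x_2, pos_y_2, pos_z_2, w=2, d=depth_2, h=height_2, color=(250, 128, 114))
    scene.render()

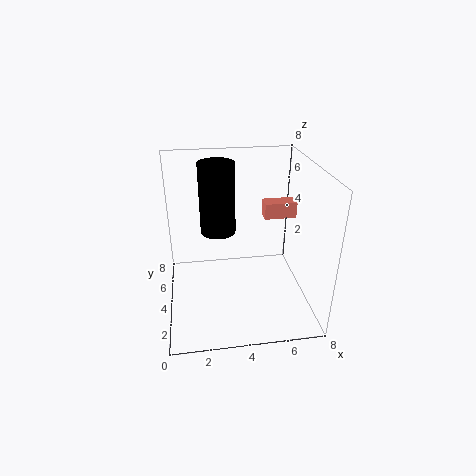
pos_x_1 = 3, pos_y_1 = 5, pos_z_1 = 4, radius_1 = 1, pos_x_2 = 6, pos_y_2 = 6, pos_z_2 = 4, depth_2 = 1, height_2 = 1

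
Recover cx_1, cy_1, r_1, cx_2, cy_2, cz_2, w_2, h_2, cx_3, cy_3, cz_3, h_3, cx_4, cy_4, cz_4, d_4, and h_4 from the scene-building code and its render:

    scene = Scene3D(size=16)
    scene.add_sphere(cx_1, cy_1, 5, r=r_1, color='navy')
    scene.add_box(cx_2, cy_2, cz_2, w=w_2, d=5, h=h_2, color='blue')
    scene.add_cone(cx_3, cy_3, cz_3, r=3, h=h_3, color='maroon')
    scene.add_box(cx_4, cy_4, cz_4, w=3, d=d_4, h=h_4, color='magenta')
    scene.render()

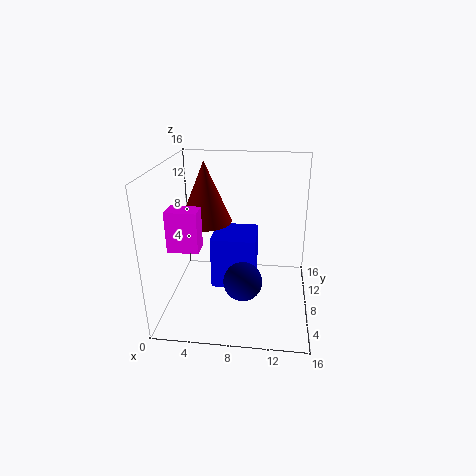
cx_1 = 9; cy_1 = 4; r_1 = 2; cx_2 = 5; cy_2 = 7; cz_2 = 2; w_2 = 5; h_2 = 6; cx_3 = 4; cy_3 = 10; cz_3 = 9; h_3 = 7; cx_4 = 2; cy_4 = 2; cz_4 = 9; d_4 = 2; h_4 = 4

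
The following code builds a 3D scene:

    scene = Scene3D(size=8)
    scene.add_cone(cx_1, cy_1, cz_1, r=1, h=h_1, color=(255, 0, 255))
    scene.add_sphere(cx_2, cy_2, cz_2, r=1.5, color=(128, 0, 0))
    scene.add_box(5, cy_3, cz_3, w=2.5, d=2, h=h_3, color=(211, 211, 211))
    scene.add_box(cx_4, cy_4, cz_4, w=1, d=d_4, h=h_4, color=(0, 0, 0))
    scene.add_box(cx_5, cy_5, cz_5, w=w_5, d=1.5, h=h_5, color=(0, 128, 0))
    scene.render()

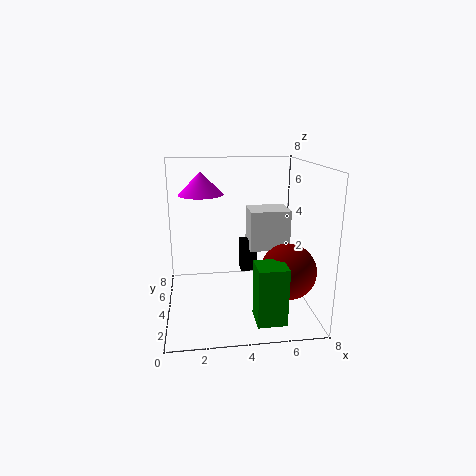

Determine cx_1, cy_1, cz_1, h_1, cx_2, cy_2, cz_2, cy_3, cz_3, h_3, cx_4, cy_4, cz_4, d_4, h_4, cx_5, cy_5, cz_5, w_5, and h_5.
cx_1 = 2, cy_1 = 1.5, cz_1 = 7, h_1 = 1, cx_2 = 6.5, cy_2 = 2.5, cz_2 = 2.5, cy_3 = 5.5, cz_3 = 2.5, h_3 = 2.5, cx_4 = 4.5, cy_4 = 6, cz_4 = 1, d_4 = 1, h_4 = 2, cx_5 = 4.5, cy_5 = 0.5, cz_5 = 0.5, w_5 = 1.5, h_5 = 3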